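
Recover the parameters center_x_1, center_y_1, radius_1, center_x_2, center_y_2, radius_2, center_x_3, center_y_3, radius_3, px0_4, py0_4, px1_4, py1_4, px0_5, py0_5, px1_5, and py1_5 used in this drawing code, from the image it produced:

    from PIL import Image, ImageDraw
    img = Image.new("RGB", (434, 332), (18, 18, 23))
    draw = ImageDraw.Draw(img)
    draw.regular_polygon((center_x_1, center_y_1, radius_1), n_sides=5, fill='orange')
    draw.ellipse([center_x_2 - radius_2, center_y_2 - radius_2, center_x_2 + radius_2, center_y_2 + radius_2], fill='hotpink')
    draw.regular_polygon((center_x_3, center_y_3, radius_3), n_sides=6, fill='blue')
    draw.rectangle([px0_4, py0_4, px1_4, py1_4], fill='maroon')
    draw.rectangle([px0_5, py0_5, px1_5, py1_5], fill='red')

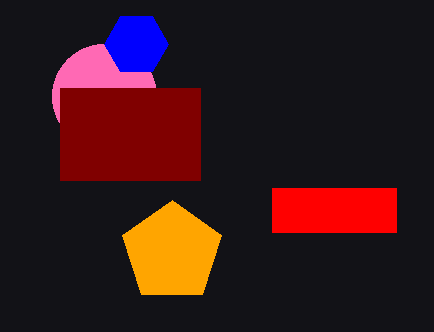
center_x_1 = 172
center_y_1 = 252
radius_1 = 52
center_x_2 = 104
center_y_2 = 96
radius_2 = 52
center_x_3 = 136
center_y_3 = 44
radius_3 = 32
px0_4 = 60
py0_4 = 88
px1_4 = 200
py1_4 = 180
px0_5 = 272
py0_5 = 188
px1_5 = 396
py1_5 = 232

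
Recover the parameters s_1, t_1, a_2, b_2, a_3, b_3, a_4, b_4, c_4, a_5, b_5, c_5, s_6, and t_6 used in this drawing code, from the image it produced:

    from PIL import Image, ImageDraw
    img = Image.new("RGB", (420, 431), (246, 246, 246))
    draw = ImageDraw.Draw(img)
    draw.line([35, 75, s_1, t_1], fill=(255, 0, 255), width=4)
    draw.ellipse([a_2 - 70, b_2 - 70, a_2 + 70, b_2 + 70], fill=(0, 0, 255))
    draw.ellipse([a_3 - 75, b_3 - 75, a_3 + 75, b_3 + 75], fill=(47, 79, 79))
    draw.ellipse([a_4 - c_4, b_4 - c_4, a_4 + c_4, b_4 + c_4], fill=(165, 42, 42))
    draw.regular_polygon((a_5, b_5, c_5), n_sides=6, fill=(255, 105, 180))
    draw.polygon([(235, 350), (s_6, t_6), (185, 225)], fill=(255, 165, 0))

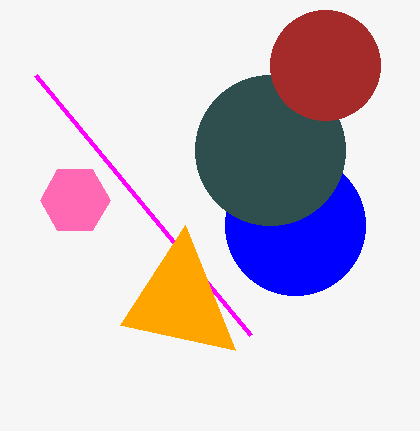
s_1 = 250
t_1 = 335
a_2 = 295
b_2 = 225
a_3 = 270
b_3 = 150
a_4 = 325
b_4 = 65
c_4 = 55
a_5 = 75
b_5 = 200
c_5 = 35
s_6 = 120
t_6 = 325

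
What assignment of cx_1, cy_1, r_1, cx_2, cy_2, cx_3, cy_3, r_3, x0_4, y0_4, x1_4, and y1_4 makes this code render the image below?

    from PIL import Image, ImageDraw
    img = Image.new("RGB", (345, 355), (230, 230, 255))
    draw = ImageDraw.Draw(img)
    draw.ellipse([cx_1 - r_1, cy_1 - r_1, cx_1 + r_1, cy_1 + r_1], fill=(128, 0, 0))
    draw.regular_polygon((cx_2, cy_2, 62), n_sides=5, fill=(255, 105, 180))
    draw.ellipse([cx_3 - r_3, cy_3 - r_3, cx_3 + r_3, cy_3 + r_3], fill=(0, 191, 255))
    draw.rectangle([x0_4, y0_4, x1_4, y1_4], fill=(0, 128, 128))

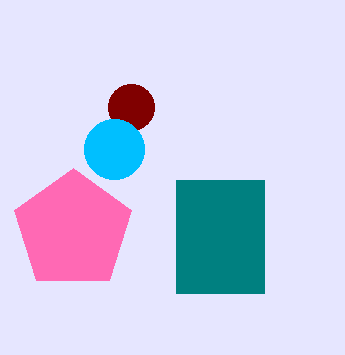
cx_1 = 131, cy_1 = 107, r_1 = 23, cx_2 = 73, cy_2 = 230, cx_3 = 114, cy_3 = 149, r_3 = 30, x0_4 = 176, y0_4 = 180, x1_4 = 264, y1_4 = 293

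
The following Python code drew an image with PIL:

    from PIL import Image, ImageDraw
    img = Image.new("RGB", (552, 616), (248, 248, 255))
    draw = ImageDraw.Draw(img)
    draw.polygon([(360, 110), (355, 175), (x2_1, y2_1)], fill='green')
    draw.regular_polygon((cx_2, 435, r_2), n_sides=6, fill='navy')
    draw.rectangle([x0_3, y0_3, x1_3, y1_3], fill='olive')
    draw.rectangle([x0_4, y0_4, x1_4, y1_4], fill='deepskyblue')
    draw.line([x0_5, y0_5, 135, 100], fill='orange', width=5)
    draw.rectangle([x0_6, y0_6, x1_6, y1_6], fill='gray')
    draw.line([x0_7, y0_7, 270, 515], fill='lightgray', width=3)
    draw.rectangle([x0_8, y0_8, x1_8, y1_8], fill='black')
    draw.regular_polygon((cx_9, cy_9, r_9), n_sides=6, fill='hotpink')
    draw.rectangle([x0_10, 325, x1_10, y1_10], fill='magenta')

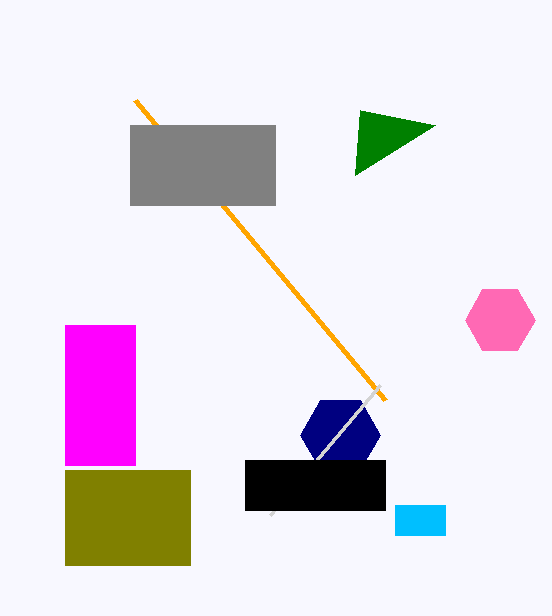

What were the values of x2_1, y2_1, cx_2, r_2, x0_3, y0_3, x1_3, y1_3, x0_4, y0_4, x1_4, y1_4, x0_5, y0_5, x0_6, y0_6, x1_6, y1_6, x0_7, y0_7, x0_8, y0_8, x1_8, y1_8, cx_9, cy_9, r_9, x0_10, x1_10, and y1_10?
x2_1 = 435; y2_1 = 125; cx_2 = 340; r_2 = 40; x0_3 = 65; y0_3 = 470; x1_3 = 190; y1_3 = 565; x0_4 = 395; y0_4 = 505; x1_4 = 445; y1_4 = 535; x0_5 = 385; y0_5 = 400; x0_6 = 130; y0_6 = 125; x1_6 = 275; y1_6 = 205; x0_7 = 380; y0_7 = 385; x0_8 = 245; y0_8 = 460; x1_8 = 385; y1_8 = 510; cx_9 = 500; cy_9 = 320; r_9 = 35; x0_10 = 65; x1_10 = 135; y1_10 = 465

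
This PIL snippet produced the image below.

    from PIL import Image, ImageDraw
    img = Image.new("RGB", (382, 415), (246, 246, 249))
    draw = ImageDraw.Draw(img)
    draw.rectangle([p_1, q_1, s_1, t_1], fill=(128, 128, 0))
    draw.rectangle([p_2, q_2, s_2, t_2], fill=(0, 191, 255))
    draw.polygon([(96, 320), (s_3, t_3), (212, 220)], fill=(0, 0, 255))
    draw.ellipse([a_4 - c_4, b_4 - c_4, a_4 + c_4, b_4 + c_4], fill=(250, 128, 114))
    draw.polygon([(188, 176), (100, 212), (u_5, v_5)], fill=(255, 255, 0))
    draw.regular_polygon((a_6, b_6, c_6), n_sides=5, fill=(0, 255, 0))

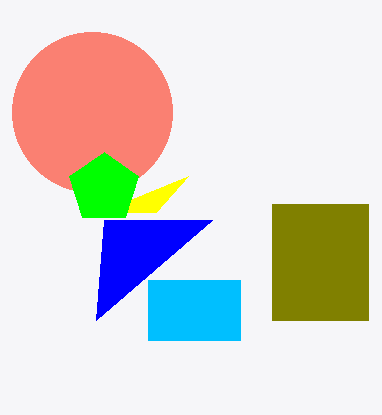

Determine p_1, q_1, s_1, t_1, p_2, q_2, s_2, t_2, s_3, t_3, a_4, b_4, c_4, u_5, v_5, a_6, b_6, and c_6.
p_1 = 272, q_1 = 204, s_1 = 368, t_1 = 320, p_2 = 148, q_2 = 280, s_2 = 240, t_2 = 340, s_3 = 104, t_3 = 220, a_4 = 92, b_4 = 112, c_4 = 80, u_5 = 156, v_5 = 212, a_6 = 104, b_6 = 188, c_6 = 36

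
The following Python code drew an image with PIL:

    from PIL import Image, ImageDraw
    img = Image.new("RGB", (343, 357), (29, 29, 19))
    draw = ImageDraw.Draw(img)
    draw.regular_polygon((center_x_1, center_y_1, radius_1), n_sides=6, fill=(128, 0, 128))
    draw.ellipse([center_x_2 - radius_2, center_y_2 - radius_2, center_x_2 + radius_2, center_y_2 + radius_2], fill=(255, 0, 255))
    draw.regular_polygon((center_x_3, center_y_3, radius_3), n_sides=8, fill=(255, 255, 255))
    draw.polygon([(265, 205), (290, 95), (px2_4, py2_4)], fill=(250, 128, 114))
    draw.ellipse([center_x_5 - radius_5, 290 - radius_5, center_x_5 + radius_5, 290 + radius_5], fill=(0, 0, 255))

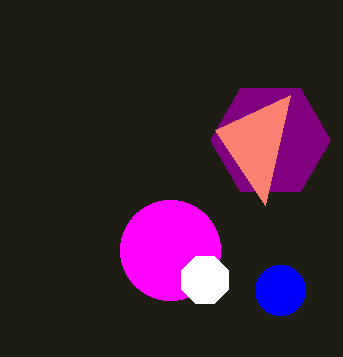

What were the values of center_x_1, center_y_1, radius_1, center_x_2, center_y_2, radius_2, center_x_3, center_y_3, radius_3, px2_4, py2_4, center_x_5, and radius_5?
center_x_1 = 270; center_y_1 = 140; radius_1 = 60; center_x_2 = 170; center_y_2 = 250; radius_2 = 50; center_x_3 = 205; center_y_3 = 280; radius_3 = 25; px2_4 = 215; py2_4 = 130; center_x_5 = 280; radius_5 = 25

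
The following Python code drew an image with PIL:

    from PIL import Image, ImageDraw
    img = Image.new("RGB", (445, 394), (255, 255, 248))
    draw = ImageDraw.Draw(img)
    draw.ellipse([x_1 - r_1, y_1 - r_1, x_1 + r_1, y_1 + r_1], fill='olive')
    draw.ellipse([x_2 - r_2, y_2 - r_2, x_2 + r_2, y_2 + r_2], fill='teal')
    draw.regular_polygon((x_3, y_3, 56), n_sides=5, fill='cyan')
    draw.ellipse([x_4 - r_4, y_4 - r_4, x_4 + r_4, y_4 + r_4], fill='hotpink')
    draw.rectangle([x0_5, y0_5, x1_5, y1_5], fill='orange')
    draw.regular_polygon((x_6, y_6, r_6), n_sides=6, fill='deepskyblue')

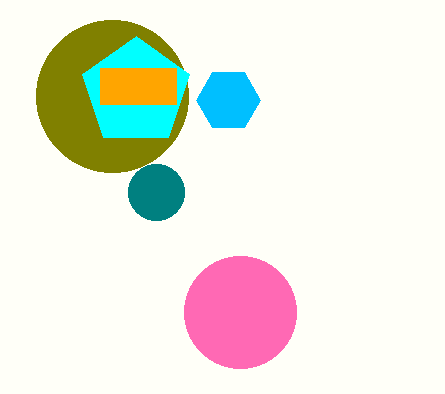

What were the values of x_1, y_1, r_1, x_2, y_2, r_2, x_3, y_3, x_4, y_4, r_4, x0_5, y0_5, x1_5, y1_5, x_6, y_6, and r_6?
x_1 = 112
y_1 = 96
r_1 = 76
x_2 = 156
y_2 = 192
r_2 = 28
x_3 = 136
y_3 = 92
x_4 = 240
y_4 = 312
r_4 = 56
x0_5 = 100
y0_5 = 68
x1_5 = 176
y1_5 = 104
x_6 = 228
y_6 = 100
r_6 = 32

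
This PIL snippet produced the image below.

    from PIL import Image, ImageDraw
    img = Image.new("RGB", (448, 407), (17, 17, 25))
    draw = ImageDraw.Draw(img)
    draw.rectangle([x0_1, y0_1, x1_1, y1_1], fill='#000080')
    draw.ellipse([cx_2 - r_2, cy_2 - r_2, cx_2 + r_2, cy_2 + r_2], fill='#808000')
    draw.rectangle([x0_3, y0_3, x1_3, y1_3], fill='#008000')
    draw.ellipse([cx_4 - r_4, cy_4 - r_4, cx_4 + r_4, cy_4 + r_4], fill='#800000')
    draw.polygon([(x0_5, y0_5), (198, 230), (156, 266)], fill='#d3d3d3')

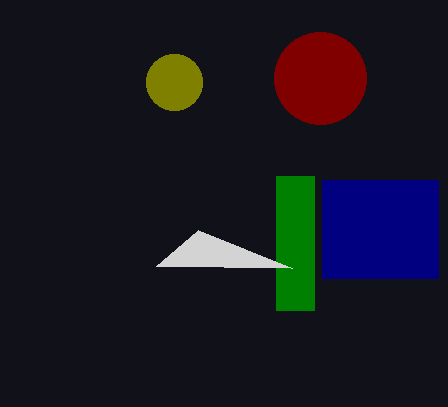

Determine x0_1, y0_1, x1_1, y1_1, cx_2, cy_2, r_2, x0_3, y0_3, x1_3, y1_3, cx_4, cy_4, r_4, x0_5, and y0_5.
x0_1 = 322
y0_1 = 180
x1_1 = 438
y1_1 = 278
cx_2 = 174
cy_2 = 82
r_2 = 28
x0_3 = 276
y0_3 = 176
x1_3 = 314
y1_3 = 310
cx_4 = 320
cy_4 = 78
r_4 = 46
x0_5 = 292
y0_5 = 268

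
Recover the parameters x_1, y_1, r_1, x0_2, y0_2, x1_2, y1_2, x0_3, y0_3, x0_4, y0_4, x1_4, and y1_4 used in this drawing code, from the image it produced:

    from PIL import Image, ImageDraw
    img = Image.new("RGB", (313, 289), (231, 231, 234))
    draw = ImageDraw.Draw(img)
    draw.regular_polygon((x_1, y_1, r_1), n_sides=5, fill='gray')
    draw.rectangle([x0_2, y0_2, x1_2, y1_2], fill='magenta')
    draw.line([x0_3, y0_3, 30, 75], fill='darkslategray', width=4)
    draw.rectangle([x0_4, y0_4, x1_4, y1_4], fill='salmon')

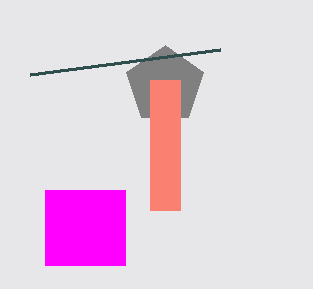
x_1 = 165; y_1 = 85; r_1 = 40; x0_2 = 45; y0_2 = 190; x1_2 = 125; y1_2 = 265; x0_3 = 220; y0_3 = 50; x0_4 = 150; y0_4 = 80; x1_4 = 180; y1_4 = 210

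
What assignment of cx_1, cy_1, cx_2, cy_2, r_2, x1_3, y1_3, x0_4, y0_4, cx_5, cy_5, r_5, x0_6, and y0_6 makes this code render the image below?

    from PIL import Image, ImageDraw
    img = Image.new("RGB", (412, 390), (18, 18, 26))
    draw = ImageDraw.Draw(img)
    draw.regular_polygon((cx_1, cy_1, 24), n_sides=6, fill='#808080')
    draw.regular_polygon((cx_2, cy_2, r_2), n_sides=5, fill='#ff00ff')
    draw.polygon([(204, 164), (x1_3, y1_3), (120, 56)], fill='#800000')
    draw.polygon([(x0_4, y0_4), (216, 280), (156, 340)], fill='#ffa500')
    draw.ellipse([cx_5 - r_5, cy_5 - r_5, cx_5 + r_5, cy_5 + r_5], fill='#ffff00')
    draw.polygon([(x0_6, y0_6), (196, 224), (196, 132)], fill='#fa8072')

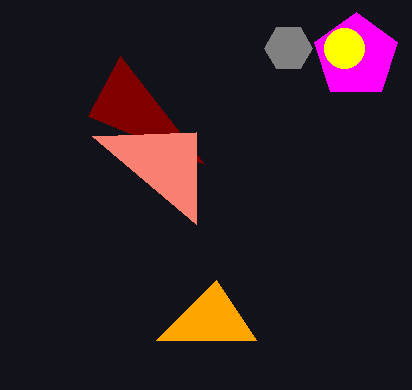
cx_1 = 288
cy_1 = 48
cx_2 = 356
cy_2 = 56
r_2 = 44
x1_3 = 88
y1_3 = 116
x0_4 = 256
y0_4 = 340
cx_5 = 344
cy_5 = 48
r_5 = 20
x0_6 = 92
y0_6 = 136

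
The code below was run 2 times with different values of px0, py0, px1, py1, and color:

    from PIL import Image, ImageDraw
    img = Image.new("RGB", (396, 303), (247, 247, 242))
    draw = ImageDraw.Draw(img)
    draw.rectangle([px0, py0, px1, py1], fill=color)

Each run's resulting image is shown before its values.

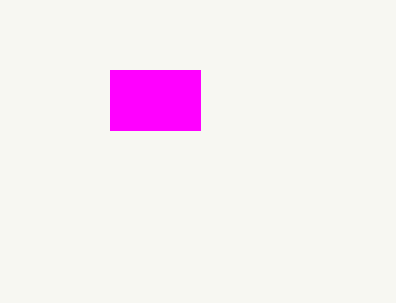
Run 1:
px0 = 110, py0 = 70, px1 = 200, py1 = 130, color = 'magenta'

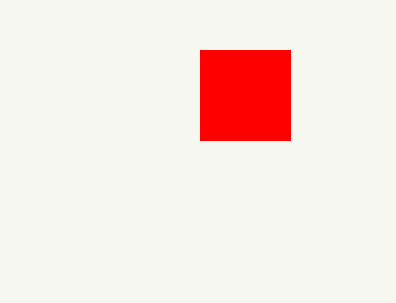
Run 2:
px0 = 200
py0 = 50
px1 = 290
py1 = 140
color = 'red'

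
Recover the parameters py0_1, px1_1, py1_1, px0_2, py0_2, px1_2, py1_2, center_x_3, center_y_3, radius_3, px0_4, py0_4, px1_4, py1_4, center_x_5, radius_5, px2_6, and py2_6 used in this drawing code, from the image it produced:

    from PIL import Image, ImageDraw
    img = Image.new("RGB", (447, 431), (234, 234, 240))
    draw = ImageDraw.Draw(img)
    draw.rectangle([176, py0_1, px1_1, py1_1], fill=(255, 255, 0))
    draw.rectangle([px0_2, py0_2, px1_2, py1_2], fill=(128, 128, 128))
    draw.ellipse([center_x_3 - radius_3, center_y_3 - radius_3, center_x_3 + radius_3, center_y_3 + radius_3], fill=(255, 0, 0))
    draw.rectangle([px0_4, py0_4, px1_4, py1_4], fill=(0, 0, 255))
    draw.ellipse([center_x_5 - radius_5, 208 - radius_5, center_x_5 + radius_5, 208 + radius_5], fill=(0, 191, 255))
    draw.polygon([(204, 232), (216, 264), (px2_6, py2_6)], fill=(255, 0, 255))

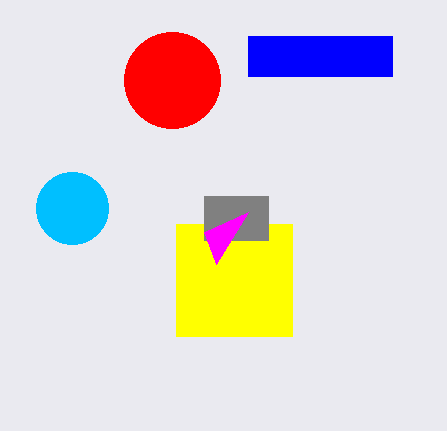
py0_1 = 224
px1_1 = 292
py1_1 = 336
px0_2 = 204
py0_2 = 196
px1_2 = 268
py1_2 = 240
center_x_3 = 172
center_y_3 = 80
radius_3 = 48
px0_4 = 248
py0_4 = 36
px1_4 = 392
py1_4 = 76
center_x_5 = 72
radius_5 = 36
px2_6 = 248
py2_6 = 212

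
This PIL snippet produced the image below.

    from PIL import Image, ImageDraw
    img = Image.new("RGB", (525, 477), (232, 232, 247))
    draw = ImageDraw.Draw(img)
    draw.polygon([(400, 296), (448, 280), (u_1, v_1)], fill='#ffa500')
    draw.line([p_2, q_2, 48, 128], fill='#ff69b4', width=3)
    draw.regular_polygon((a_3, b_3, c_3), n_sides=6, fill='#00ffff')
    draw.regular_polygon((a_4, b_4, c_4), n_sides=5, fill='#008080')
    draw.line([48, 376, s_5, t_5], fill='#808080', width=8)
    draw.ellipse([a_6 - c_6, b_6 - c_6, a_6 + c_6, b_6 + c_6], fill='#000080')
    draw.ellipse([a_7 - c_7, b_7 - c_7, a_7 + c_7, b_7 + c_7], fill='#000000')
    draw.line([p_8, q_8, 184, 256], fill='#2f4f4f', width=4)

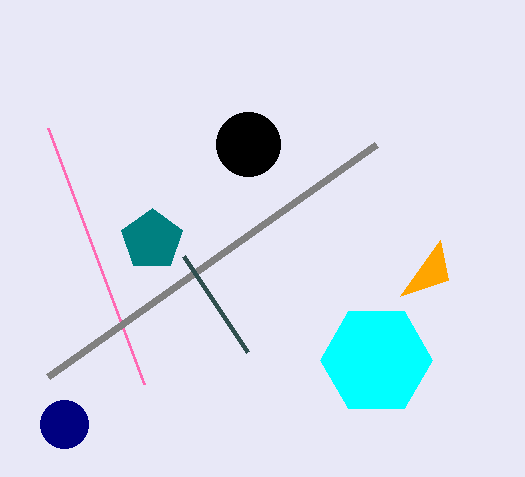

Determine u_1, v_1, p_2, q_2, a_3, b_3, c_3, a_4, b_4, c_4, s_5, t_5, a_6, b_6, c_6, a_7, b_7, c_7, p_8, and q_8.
u_1 = 440, v_1 = 240, p_2 = 144, q_2 = 384, a_3 = 376, b_3 = 360, c_3 = 56, a_4 = 152, b_4 = 240, c_4 = 32, s_5 = 376, t_5 = 144, a_6 = 64, b_6 = 424, c_6 = 24, a_7 = 248, b_7 = 144, c_7 = 32, p_8 = 248, q_8 = 352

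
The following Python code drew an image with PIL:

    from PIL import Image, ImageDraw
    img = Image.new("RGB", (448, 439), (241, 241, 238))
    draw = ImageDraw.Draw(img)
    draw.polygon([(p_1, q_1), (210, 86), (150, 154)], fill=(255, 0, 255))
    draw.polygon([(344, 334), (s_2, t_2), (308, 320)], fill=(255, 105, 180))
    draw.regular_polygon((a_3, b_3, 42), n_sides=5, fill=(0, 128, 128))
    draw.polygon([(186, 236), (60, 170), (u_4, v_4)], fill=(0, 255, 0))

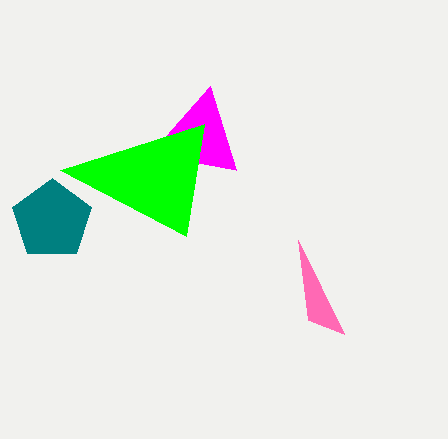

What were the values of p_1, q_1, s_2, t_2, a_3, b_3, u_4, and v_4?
p_1 = 236; q_1 = 170; s_2 = 298; t_2 = 240; a_3 = 52; b_3 = 220; u_4 = 204; v_4 = 124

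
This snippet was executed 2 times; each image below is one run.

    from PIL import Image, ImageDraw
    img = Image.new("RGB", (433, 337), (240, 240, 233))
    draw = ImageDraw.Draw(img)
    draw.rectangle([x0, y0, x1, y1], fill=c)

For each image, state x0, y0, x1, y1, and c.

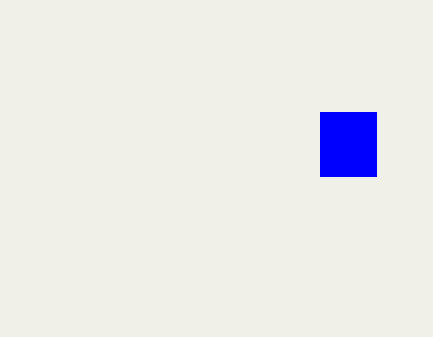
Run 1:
x0 = 320, y0 = 112, x1 = 376, y1 = 176, c = 'blue'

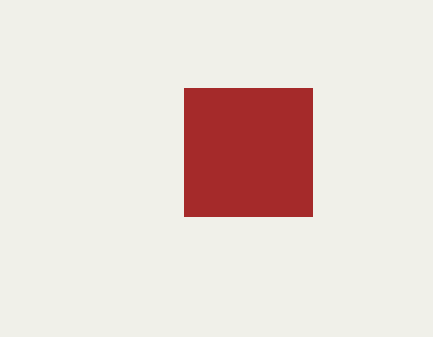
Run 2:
x0 = 184, y0 = 88, x1 = 312, y1 = 216, c = 'brown'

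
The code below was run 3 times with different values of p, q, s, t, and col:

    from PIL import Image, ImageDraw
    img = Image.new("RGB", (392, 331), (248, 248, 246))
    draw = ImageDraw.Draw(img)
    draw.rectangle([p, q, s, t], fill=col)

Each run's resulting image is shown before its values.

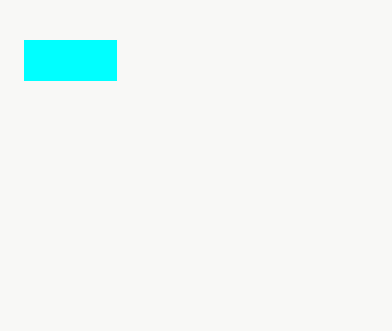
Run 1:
p = 24, q = 40, s = 116, t = 80, col = 'cyan'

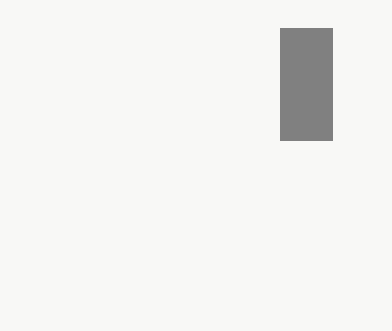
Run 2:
p = 280
q = 28
s = 332
t = 140
col = 'gray'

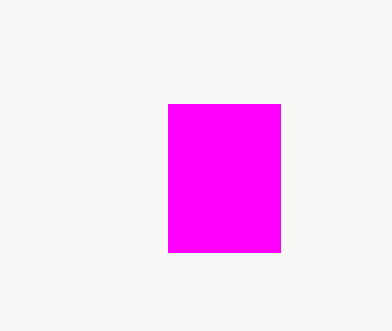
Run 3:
p = 168, q = 104, s = 280, t = 252, col = 'magenta'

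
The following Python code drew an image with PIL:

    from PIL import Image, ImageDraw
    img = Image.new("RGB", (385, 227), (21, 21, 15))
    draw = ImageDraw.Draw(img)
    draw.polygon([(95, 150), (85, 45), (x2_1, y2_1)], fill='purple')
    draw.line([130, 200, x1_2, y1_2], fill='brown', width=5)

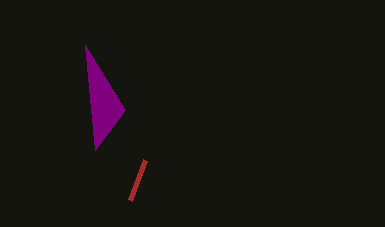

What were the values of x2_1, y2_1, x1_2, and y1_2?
x2_1 = 125; y2_1 = 110; x1_2 = 145; y1_2 = 160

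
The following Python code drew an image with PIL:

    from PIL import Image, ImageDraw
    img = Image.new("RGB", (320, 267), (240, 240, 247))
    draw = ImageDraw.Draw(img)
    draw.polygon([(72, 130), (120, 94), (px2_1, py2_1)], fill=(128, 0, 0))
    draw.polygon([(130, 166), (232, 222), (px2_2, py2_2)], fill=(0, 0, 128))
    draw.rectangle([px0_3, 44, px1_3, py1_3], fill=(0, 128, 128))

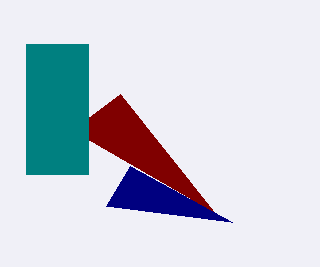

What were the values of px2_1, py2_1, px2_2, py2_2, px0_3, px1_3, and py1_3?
px2_1 = 214, py2_1 = 212, px2_2 = 106, py2_2 = 206, px0_3 = 26, px1_3 = 88, py1_3 = 174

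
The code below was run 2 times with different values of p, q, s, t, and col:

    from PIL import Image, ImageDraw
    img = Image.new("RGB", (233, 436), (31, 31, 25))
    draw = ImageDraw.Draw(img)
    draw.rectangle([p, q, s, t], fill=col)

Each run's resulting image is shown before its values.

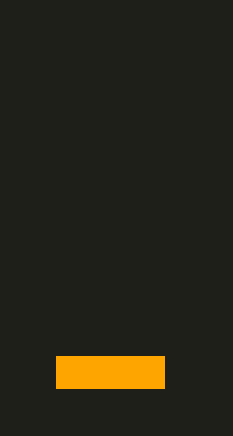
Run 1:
p = 56, q = 356, s = 164, t = 388, col = 'orange'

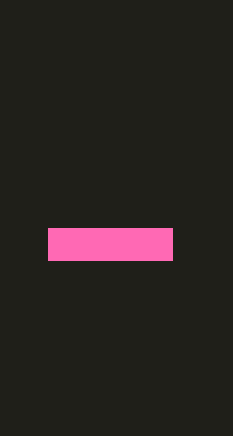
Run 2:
p = 48, q = 228, s = 172, t = 260, col = 'hotpink'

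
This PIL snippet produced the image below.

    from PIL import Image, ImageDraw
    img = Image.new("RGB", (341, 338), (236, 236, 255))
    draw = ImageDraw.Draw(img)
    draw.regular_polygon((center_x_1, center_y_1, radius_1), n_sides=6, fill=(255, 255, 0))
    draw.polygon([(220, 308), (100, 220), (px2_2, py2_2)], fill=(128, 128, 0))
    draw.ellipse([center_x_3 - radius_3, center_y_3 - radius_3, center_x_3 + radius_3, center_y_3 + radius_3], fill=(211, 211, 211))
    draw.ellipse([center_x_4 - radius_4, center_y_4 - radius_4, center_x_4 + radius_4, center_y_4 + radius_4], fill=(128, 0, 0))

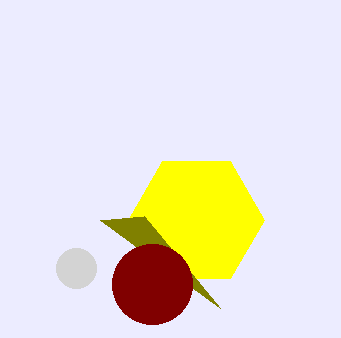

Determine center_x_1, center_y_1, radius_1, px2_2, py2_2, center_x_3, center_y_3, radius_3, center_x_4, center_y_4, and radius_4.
center_x_1 = 196, center_y_1 = 220, radius_1 = 68, px2_2 = 144, py2_2 = 216, center_x_3 = 76, center_y_3 = 268, radius_3 = 20, center_x_4 = 152, center_y_4 = 284, radius_4 = 40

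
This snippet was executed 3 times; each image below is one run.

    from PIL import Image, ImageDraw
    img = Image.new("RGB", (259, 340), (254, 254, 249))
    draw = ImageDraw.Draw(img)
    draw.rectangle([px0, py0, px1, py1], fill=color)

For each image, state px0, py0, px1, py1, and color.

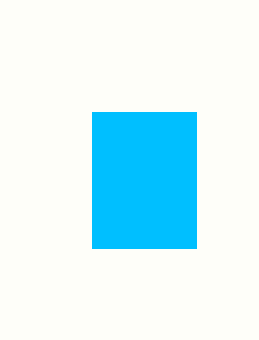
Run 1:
px0 = 92
py0 = 112
px1 = 196
py1 = 248
color = 'deepskyblue'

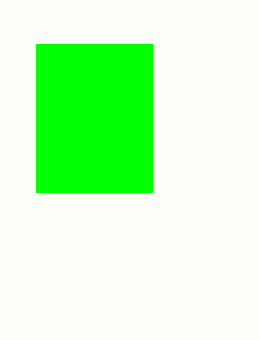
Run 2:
px0 = 36
py0 = 44
px1 = 152
py1 = 192
color = 'lime'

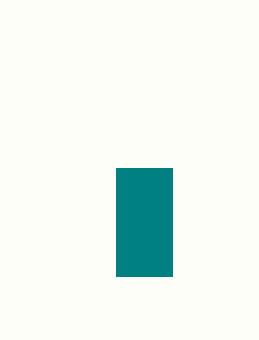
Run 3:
px0 = 116; py0 = 168; px1 = 172; py1 = 276; color = 'teal'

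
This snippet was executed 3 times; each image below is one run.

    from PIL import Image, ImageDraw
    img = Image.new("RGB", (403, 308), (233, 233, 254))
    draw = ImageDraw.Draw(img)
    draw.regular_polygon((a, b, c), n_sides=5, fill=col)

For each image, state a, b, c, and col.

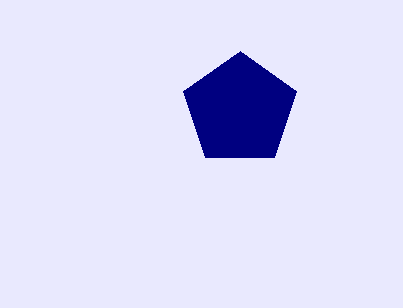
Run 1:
a = 240, b = 110, c = 59, col = 'navy'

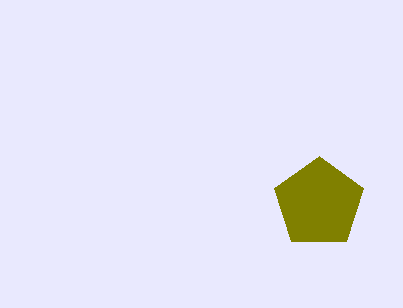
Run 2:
a = 319, b = 203, c = 47, col = 'olive'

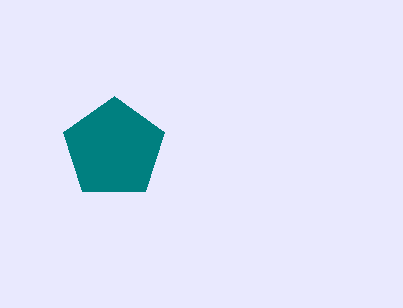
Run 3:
a = 114
b = 149
c = 53
col = 'teal'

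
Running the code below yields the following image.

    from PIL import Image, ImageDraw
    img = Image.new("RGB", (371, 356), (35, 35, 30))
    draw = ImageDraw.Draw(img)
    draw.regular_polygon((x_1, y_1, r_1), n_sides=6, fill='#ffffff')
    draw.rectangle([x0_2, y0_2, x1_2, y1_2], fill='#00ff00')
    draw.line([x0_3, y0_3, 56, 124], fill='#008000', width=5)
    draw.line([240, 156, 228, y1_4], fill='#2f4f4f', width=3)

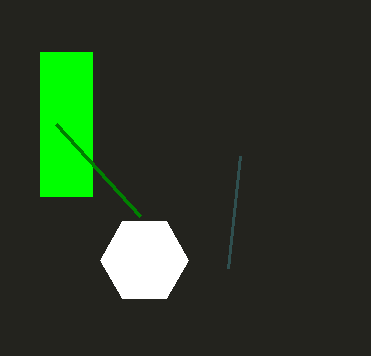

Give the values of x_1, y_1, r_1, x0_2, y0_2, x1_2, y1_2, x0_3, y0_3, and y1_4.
x_1 = 144, y_1 = 260, r_1 = 44, x0_2 = 40, y0_2 = 52, x1_2 = 92, y1_2 = 196, x0_3 = 140, y0_3 = 216, y1_4 = 268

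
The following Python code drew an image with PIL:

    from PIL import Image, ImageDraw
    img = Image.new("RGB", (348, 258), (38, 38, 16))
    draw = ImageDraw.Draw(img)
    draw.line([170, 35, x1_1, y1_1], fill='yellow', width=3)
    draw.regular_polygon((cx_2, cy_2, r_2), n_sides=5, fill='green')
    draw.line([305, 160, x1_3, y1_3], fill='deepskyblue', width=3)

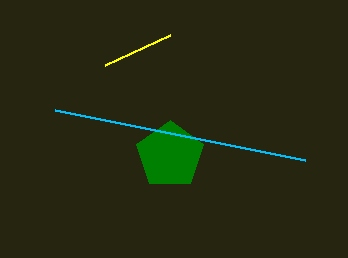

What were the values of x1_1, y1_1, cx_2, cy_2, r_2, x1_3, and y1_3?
x1_1 = 105, y1_1 = 65, cx_2 = 170, cy_2 = 155, r_2 = 35, x1_3 = 55, y1_3 = 110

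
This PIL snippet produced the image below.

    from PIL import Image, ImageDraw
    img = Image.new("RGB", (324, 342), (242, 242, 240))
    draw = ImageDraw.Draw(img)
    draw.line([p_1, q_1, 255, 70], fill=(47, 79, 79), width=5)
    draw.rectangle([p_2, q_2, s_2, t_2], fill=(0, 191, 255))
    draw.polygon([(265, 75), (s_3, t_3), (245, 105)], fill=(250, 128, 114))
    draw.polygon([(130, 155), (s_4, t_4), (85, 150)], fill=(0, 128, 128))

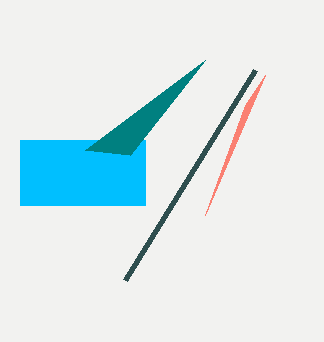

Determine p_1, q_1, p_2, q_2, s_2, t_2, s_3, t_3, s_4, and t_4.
p_1 = 125, q_1 = 280, p_2 = 20, q_2 = 140, s_2 = 145, t_2 = 205, s_3 = 205, t_3 = 215, s_4 = 205, t_4 = 60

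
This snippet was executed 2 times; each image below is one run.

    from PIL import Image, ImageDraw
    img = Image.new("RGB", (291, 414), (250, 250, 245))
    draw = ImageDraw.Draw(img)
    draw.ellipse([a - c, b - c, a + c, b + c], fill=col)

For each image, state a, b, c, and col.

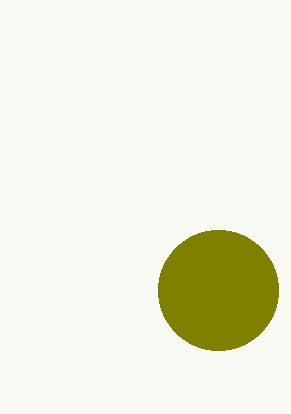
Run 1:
a = 218, b = 290, c = 60, col = 'olive'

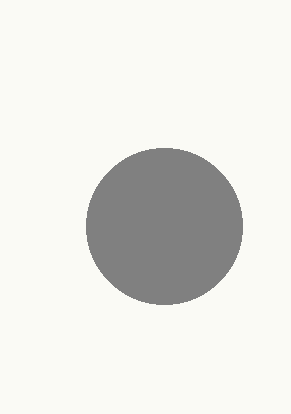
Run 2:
a = 164, b = 226, c = 78, col = 'gray'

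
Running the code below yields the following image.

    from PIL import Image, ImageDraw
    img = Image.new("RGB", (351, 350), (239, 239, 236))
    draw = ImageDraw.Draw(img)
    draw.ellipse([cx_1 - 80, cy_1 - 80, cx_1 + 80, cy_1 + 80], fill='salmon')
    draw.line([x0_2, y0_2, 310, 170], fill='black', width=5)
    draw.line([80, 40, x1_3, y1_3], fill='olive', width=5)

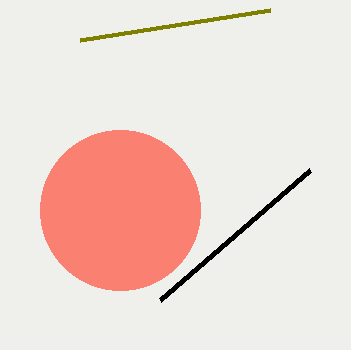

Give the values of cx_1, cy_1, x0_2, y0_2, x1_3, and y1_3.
cx_1 = 120, cy_1 = 210, x0_2 = 160, y0_2 = 300, x1_3 = 270, y1_3 = 10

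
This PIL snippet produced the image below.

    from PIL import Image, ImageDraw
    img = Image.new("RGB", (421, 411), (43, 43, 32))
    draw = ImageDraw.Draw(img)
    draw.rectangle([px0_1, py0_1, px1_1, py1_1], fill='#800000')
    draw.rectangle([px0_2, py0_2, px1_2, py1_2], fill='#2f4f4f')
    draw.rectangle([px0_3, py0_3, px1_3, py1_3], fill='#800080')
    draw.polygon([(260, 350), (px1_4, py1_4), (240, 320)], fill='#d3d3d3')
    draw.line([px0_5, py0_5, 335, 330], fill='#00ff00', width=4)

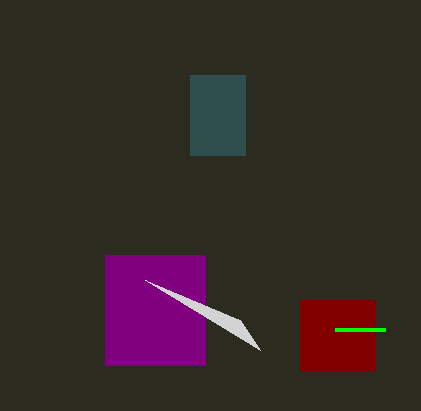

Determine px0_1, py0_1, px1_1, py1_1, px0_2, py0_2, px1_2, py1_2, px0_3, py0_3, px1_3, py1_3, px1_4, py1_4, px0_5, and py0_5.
px0_1 = 300
py0_1 = 300
px1_1 = 375
py1_1 = 370
px0_2 = 190
py0_2 = 75
px1_2 = 245
py1_2 = 155
px0_3 = 105
py0_3 = 255
px1_3 = 205
py1_3 = 365
px1_4 = 145
py1_4 = 280
px0_5 = 385
py0_5 = 330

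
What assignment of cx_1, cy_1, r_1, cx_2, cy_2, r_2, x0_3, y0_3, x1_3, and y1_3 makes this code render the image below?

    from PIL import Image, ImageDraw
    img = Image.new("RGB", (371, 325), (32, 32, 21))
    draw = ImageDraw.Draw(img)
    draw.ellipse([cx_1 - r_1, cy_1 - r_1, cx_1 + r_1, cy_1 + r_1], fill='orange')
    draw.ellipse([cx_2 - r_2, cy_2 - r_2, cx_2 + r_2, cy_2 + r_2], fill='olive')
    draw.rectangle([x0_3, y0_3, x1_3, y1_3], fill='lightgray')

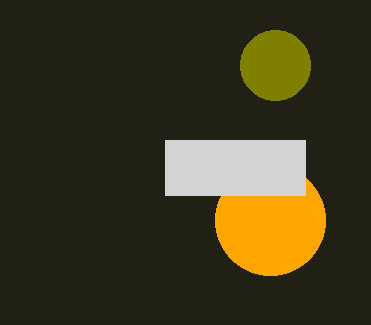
cx_1 = 270
cy_1 = 220
r_1 = 55
cx_2 = 275
cy_2 = 65
r_2 = 35
x0_3 = 165
y0_3 = 140
x1_3 = 305
y1_3 = 195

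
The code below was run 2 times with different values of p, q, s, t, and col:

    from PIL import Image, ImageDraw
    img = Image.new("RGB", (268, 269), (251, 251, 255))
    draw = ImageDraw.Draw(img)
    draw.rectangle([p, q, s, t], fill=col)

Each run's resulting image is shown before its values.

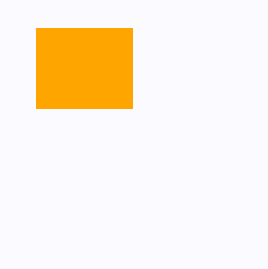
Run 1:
p = 36
q = 28
s = 132
t = 108
col = 'orange'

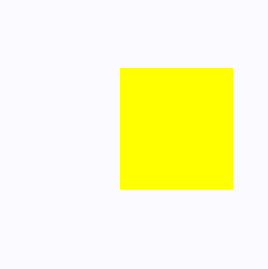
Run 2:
p = 120
q = 68
s = 232
t = 188
col = 'yellow'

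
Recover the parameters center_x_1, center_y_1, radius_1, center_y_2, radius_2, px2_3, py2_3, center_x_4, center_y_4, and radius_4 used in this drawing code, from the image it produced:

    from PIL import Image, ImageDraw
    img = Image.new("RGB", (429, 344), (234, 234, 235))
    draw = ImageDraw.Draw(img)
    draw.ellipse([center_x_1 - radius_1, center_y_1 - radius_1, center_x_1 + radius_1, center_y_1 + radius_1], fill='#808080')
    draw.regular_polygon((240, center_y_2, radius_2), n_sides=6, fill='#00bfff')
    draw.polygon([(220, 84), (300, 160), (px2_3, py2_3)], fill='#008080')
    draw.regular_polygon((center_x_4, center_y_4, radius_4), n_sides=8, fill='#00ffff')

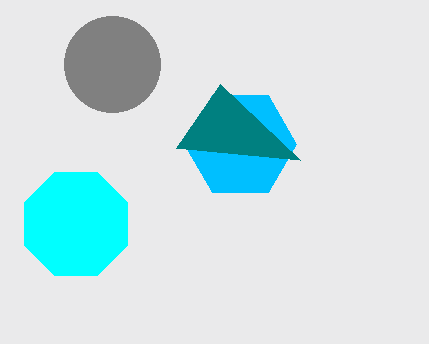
center_x_1 = 112, center_y_1 = 64, radius_1 = 48, center_y_2 = 144, radius_2 = 56, px2_3 = 176, py2_3 = 148, center_x_4 = 76, center_y_4 = 224, radius_4 = 56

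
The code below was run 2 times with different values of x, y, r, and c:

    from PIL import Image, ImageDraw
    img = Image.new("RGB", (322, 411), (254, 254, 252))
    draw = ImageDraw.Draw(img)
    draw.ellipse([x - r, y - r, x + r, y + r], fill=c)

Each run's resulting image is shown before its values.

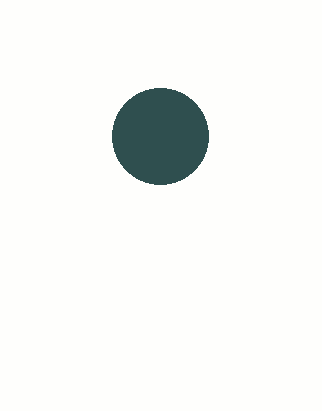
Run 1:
x = 160, y = 136, r = 48, c = 'darkslategray'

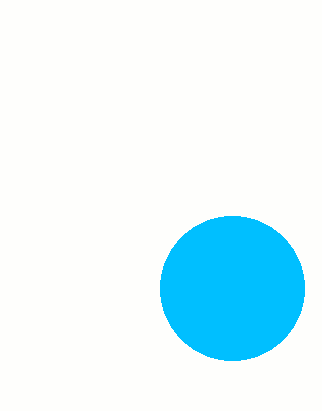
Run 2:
x = 232; y = 288; r = 72; c = 'deepskyblue'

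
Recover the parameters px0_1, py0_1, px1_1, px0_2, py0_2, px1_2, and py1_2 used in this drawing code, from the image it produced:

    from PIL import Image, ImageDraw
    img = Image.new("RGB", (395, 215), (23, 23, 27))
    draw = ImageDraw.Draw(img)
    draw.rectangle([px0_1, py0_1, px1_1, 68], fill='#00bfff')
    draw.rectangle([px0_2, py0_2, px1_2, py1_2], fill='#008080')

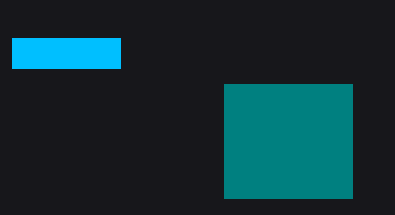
px0_1 = 12, py0_1 = 38, px1_1 = 120, px0_2 = 224, py0_2 = 84, px1_2 = 352, py1_2 = 198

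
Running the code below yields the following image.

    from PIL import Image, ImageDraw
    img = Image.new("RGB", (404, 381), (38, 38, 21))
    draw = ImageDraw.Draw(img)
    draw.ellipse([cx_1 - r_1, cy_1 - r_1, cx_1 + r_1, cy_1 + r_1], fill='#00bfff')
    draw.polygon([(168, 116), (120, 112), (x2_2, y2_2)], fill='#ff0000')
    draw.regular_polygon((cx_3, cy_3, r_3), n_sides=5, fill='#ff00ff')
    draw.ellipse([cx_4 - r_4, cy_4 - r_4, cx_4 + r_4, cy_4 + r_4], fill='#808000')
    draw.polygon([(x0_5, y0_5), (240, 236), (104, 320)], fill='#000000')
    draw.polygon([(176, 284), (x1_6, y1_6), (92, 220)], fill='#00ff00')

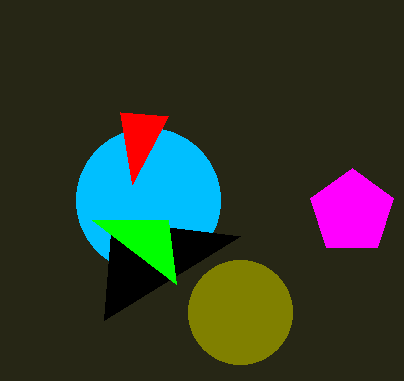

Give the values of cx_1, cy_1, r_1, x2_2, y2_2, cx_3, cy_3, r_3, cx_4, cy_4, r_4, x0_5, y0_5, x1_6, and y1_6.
cx_1 = 148; cy_1 = 200; r_1 = 72; x2_2 = 132; y2_2 = 184; cx_3 = 352; cy_3 = 212; r_3 = 44; cx_4 = 240; cy_4 = 312; r_4 = 52; x0_5 = 112; y0_5 = 220; x1_6 = 168; y1_6 = 220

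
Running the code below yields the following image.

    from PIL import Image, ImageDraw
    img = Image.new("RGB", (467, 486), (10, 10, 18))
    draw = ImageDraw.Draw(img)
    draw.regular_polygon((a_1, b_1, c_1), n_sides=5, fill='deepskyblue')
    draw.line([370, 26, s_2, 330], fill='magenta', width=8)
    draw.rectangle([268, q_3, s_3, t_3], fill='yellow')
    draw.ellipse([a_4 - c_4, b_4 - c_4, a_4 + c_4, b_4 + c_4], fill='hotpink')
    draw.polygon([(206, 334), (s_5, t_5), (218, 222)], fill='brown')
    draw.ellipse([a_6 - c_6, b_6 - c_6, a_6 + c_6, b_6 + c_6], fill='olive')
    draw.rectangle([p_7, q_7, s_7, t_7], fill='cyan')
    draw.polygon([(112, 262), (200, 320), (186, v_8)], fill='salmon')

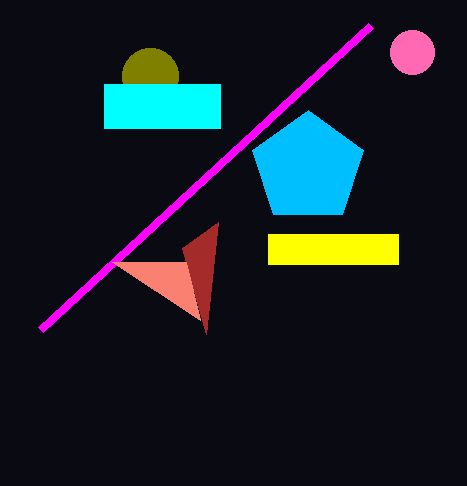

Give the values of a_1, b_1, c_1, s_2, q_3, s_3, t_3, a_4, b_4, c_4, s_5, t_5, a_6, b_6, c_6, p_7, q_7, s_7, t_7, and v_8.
a_1 = 308, b_1 = 168, c_1 = 58, s_2 = 40, q_3 = 234, s_3 = 398, t_3 = 264, a_4 = 412, b_4 = 52, c_4 = 22, s_5 = 182, t_5 = 248, a_6 = 150, b_6 = 76, c_6 = 28, p_7 = 104, q_7 = 84, s_7 = 220, t_7 = 128, v_8 = 262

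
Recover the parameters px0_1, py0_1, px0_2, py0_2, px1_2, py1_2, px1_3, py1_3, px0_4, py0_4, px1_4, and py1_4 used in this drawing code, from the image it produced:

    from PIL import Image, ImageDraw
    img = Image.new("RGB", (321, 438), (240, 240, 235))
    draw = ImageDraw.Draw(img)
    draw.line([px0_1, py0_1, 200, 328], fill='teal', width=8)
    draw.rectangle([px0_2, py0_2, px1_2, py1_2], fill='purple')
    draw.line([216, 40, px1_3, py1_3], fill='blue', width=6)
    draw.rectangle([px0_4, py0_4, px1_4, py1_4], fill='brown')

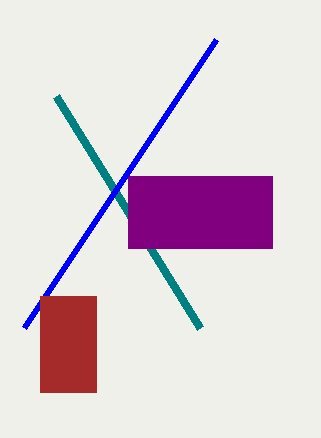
px0_1 = 56; py0_1 = 96; px0_2 = 128; py0_2 = 176; px1_2 = 272; py1_2 = 248; px1_3 = 24; py1_3 = 328; px0_4 = 40; py0_4 = 296; px1_4 = 96; py1_4 = 392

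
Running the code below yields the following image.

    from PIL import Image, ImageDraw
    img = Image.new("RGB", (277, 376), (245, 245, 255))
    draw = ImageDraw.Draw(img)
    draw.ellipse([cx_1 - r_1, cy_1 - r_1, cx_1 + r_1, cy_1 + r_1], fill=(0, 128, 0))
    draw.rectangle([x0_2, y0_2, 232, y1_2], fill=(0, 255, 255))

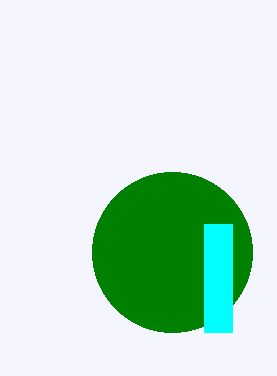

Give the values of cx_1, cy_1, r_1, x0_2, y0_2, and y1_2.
cx_1 = 172
cy_1 = 252
r_1 = 80
x0_2 = 204
y0_2 = 224
y1_2 = 332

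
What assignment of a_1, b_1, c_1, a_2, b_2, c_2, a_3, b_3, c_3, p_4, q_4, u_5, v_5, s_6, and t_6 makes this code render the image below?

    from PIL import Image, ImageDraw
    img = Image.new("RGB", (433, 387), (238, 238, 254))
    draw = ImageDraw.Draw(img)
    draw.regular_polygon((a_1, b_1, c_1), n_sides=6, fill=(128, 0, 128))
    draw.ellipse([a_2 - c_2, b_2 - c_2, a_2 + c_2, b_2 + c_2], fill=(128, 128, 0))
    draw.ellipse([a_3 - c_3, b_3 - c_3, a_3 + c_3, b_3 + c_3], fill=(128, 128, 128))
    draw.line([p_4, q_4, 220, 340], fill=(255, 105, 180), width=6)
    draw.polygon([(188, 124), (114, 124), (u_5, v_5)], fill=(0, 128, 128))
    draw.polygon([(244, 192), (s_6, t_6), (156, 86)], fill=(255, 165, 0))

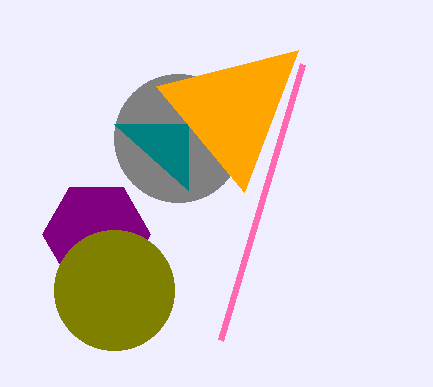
a_1 = 96; b_1 = 234; c_1 = 54; a_2 = 114; b_2 = 290; c_2 = 60; a_3 = 178; b_3 = 138; c_3 = 64; p_4 = 302; q_4 = 64; u_5 = 188; v_5 = 190; s_6 = 298; t_6 = 50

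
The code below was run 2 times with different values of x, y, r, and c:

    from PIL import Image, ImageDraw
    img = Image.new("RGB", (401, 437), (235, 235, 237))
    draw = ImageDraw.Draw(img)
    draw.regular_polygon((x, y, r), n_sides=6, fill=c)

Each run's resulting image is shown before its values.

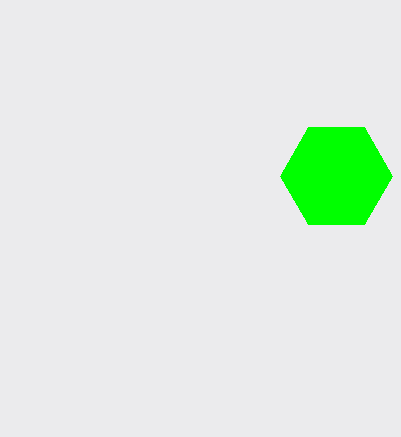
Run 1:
x = 336
y = 176
r = 56
c = 'lime'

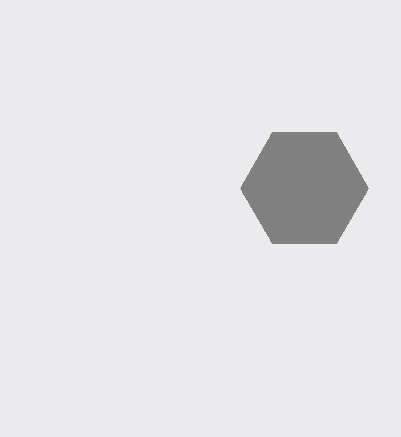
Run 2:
x = 304; y = 188; r = 64; c = 'gray'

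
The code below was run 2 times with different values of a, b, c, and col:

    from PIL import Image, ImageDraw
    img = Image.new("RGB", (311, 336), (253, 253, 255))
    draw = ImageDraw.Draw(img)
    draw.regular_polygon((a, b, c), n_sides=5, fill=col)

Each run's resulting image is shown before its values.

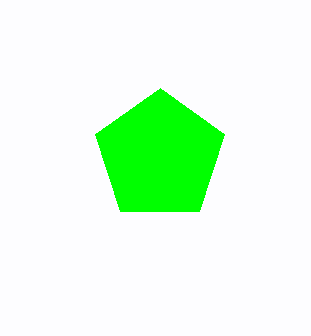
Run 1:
a = 160; b = 156; c = 68; col = 'lime'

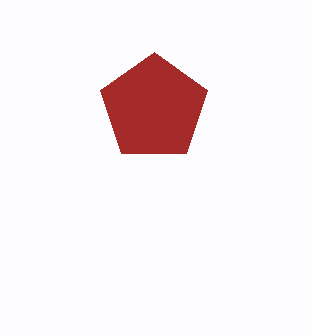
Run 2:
a = 154
b = 108
c = 56
col = 'brown'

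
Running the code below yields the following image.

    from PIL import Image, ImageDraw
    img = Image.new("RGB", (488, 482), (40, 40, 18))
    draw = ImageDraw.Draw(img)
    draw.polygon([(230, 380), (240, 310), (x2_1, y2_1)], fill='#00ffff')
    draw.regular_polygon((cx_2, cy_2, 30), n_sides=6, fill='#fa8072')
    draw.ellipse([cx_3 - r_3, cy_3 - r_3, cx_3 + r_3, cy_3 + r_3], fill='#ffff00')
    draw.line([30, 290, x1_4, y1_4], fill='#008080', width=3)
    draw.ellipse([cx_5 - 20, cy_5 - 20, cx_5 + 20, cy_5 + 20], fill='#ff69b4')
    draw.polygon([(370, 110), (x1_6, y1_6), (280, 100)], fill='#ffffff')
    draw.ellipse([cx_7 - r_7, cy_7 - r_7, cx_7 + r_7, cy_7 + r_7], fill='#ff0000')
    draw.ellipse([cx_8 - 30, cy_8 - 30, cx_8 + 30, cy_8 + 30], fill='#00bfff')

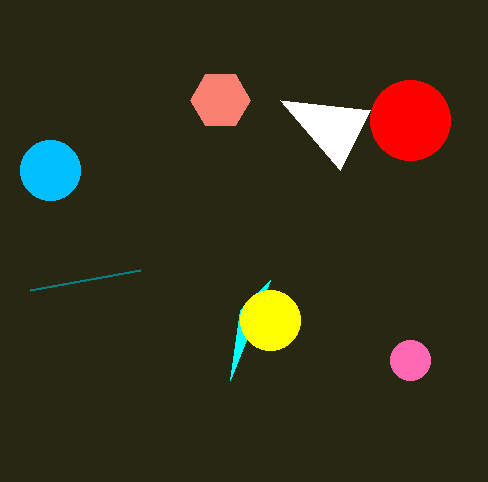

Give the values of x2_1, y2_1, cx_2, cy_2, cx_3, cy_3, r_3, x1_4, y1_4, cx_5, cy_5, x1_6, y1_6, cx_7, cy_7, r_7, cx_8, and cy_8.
x2_1 = 270
y2_1 = 280
cx_2 = 220
cy_2 = 100
cx_3 = 270
cy_3 = 320
r_3 = 30
x1_4 = 140
y1_4 = 270
cx_5 = 410
cy_5 = 360
x1_6 = 340
y1_6 = 170
cx_7 = 410
cy_7 = 120
r_7 = 40
cx_8 = 50
cy_8 = 170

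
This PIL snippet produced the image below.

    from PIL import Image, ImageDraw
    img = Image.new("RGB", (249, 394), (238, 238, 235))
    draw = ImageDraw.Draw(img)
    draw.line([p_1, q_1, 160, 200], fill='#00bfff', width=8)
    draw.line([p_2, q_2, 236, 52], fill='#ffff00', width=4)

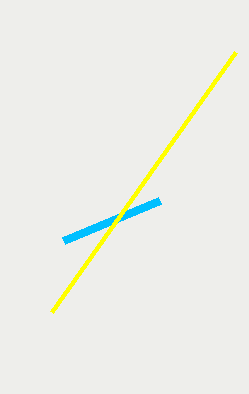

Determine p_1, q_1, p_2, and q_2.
p_1 = 64; q_1 = 240; p_2 = 52; q_2 = 312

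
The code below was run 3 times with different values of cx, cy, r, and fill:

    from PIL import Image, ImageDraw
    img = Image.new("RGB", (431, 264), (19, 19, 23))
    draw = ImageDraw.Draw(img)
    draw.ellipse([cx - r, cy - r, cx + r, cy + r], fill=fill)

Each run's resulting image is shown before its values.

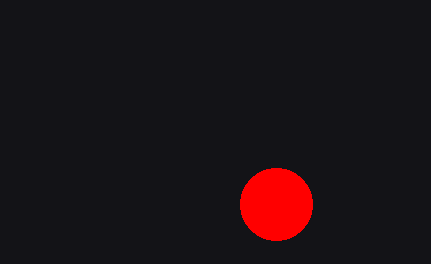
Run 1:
cx = 276; cy = 204; r = 36; fill = 'red'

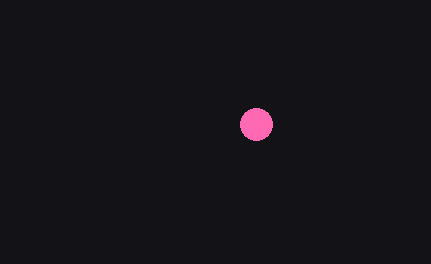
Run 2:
cx = 256, cy = 124, r = 16, fill = 'hotpink'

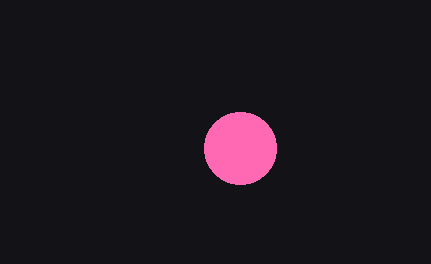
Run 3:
cx = 240; cy = 148; r = 36; fill = 'hotpink'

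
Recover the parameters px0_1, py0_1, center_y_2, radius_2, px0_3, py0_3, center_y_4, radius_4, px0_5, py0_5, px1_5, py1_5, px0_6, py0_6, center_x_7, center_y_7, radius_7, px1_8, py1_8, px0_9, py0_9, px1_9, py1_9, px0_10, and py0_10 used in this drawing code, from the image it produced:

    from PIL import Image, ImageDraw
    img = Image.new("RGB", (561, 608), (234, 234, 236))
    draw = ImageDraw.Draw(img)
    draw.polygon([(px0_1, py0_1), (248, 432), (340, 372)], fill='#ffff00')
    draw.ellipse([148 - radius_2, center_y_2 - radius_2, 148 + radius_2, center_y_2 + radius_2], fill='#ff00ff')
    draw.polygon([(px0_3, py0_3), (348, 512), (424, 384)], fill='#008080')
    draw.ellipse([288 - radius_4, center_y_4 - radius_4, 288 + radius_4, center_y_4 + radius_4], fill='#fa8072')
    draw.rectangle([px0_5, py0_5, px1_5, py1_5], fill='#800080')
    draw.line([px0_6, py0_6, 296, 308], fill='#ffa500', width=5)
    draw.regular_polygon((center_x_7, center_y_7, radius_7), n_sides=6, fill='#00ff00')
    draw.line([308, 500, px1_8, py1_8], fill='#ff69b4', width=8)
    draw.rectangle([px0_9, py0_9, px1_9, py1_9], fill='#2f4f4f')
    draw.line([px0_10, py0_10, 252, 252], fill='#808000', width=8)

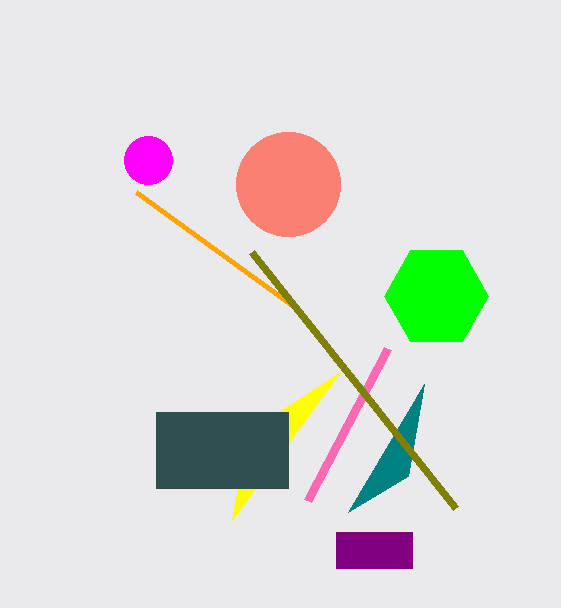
px0_1 = 232
py0_1 = 520
center_y_2 = 160
radius_2 = 24
px0_3 = 408
py0_3 = 476
center_y_4 = 184
radius_4 = 52
px0_5 = 336
py0_5 = 532
px1_5 = 412
py1_5 = 568
px0_6 = 136
py0_6 = 192
center_x_7 = 436
center_y_7 = 296
radius_7 = 52
px1_8 = 388
py1_8 = 348
px0_9 = 156
py0_9 = 412
px1_9 = 288
py1_9 = 488
px0_10 = 456
py0_10 = 508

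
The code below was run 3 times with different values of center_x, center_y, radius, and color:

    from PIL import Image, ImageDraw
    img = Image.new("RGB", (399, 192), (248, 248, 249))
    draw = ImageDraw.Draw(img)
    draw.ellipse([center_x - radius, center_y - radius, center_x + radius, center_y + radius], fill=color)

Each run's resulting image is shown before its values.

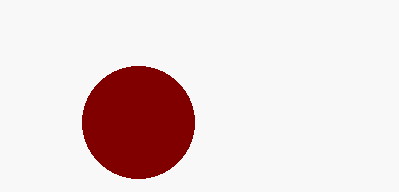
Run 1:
center_x = 138
center_y = 122
radius = 56
color = 'maroon'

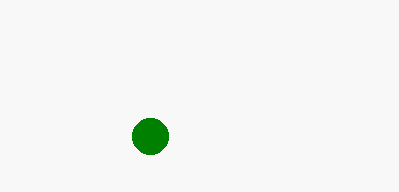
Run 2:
center_x = 150, center_y = 136, radius = 18, color = 'green'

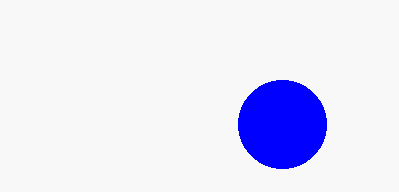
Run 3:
center_x = 282
center_y = 124
radius = 44
color = 'blue'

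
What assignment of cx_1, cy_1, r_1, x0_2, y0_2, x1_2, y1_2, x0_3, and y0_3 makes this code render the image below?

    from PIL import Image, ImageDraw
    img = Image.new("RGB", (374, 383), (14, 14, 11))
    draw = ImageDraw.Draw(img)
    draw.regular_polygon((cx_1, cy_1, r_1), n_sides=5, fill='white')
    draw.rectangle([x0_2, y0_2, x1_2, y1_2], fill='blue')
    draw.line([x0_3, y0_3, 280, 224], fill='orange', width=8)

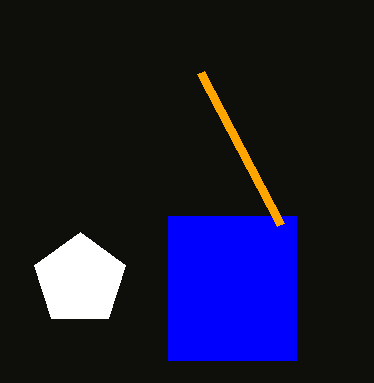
cx_1 = 80; cy_1 = 280; r_1 = 48; x0_2 = 168; y0_2 = 216; x1_2 = 296; y1_2 = 360; x0_3 = 200; y0_3 = 72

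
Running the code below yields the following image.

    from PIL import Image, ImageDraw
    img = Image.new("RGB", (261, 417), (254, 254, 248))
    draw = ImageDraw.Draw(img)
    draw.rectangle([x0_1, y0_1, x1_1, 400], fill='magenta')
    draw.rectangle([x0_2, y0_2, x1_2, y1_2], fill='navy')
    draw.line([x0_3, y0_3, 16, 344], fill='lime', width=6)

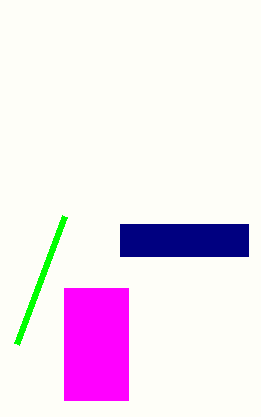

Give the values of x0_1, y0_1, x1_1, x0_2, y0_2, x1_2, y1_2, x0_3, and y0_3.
x0_1 = 64
y0_1 = 288
x1_1 = 128
x0_2 = 120
y0_2 = 224
x1_2 = 248
y1_2 = 256
x0_3 = 64
y0_3 = 216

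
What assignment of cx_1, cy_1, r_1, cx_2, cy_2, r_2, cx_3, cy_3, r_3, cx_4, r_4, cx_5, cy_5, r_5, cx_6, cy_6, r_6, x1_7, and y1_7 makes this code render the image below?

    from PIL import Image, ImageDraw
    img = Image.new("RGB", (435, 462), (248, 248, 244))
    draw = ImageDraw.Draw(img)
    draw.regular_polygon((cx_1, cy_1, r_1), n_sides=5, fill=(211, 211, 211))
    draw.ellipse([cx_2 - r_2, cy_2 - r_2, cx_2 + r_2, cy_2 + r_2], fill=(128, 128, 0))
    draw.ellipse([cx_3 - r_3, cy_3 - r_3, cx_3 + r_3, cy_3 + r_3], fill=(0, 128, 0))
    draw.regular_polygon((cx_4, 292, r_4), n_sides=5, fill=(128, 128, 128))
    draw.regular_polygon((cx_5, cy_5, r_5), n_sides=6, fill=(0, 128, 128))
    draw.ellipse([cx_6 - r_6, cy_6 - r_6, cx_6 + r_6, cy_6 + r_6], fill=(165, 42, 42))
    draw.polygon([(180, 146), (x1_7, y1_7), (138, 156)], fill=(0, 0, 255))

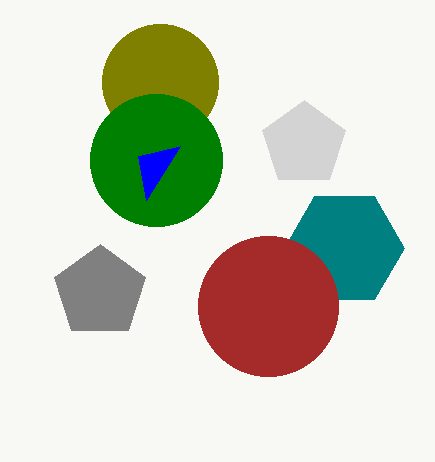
cx_1 = 304, cy_1 = 144, r_1 = 44, cx_2 = 160, cy_2 = 82, r_2 = 58, cx_3 = 156, cy_3 = 160, r_3 = 66, cx_4 = 100, r_4 = 48, cx_5 = 344, cy_5 = 248, r_5 = 60, cx_6 = 268, cy_6 = 306, r_6 = 70, x1_7 = 146, y1_7 = 200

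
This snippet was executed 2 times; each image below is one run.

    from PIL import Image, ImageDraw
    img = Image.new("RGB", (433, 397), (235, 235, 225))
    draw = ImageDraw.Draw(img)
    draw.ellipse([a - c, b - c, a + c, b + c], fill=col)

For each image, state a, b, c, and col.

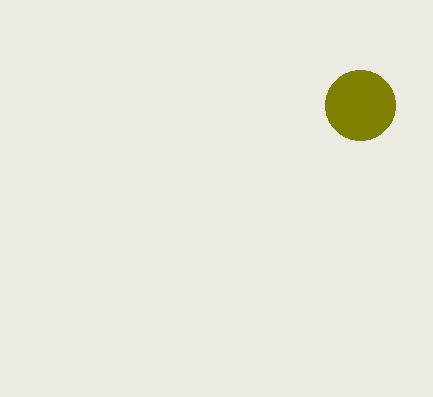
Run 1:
a = 360
b = 105
c = 35
col = 'olive'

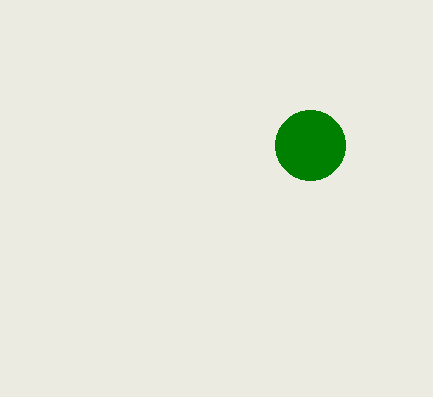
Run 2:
a = 310
b = 145
c = 35
col = 'green'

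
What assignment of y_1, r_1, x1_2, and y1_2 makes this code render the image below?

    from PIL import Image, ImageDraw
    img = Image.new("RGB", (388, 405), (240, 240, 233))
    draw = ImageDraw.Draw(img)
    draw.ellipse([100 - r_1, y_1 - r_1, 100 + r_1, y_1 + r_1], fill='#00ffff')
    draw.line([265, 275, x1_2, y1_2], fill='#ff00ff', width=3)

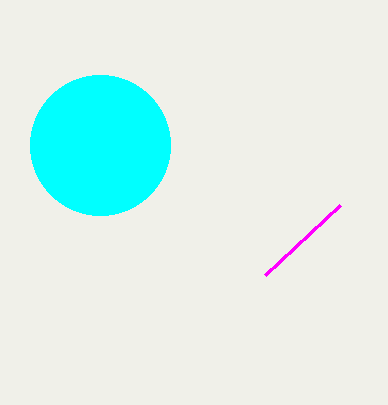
y_1 = 145
r_1 = 70
x1_2 = 340
y1_2 = 205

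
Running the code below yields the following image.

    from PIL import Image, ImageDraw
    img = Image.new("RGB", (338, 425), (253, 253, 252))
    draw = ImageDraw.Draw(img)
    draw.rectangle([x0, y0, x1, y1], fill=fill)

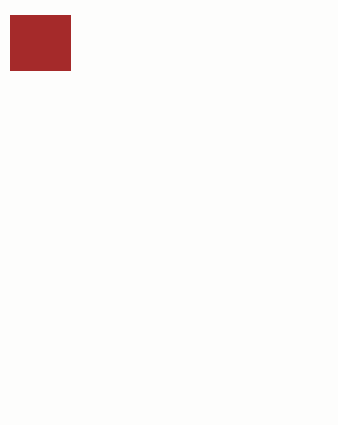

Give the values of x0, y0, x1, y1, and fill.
x0 = 10, y0 = 15, x1 = 70, y1 = 70, fill = 'brown'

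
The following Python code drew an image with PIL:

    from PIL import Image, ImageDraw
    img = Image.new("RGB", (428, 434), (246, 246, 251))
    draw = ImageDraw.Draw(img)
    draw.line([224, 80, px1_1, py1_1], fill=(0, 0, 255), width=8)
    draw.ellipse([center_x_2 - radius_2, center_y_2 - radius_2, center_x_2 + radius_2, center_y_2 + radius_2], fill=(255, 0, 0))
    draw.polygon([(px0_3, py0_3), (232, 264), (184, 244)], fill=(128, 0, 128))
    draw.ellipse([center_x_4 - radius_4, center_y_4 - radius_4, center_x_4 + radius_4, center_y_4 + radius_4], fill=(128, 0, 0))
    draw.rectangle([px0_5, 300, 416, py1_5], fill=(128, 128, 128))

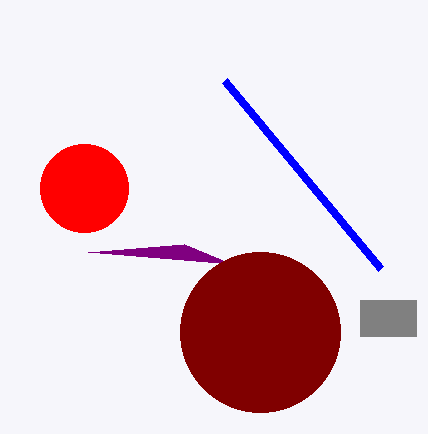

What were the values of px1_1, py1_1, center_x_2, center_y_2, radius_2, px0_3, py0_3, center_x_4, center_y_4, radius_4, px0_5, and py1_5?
px1_1 = 380; py1_1 = 268; center_x_2 = 84; center_y_2 = 188; radius_2 = 44; px0_3 = 88; py0_3 = 252; center_x_4 = 260; center_y_4 = 332; radius_4 = 80; px0_5 = 360; py1_5 = 336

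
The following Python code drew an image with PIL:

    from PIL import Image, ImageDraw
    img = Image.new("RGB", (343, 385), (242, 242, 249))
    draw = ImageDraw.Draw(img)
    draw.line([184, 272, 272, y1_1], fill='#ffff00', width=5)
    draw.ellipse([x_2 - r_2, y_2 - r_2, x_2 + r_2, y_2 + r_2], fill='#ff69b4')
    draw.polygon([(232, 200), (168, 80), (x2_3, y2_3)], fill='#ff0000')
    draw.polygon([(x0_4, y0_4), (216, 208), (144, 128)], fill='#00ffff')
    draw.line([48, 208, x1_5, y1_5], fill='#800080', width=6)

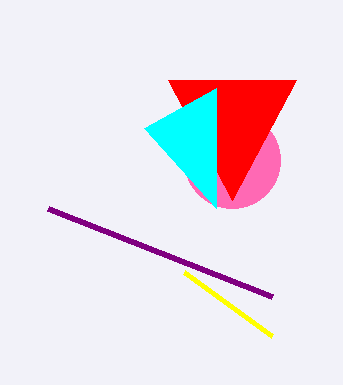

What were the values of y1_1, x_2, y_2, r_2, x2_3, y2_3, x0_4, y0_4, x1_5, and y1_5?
y1_1 = 336
x_2 = 232
y_2 = 160
r_2 = 48
x2_3 = 296
y2_3 = 80
x0_4 = 216
y0_4 = 88
x1_5 = 272
y1_5 = 296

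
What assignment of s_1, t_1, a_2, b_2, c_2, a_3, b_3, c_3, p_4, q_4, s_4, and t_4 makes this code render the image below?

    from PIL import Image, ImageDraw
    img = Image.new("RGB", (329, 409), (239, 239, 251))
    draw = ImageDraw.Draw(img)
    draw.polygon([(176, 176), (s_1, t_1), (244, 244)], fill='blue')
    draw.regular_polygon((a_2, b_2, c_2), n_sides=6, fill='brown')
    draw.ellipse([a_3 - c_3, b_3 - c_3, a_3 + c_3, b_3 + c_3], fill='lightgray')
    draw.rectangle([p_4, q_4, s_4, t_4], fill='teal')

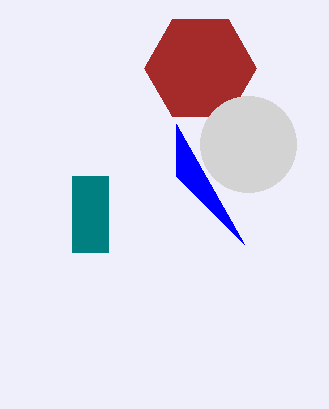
s_1 = 176; t_1 = 124; a_2 = 200; b_2 = 68; c_2 = 56; a_3 = 248; b_3 = 144; c_3 = 48; p_4 = 72; q_4 = 176; s_4 = 108; t_4 = 252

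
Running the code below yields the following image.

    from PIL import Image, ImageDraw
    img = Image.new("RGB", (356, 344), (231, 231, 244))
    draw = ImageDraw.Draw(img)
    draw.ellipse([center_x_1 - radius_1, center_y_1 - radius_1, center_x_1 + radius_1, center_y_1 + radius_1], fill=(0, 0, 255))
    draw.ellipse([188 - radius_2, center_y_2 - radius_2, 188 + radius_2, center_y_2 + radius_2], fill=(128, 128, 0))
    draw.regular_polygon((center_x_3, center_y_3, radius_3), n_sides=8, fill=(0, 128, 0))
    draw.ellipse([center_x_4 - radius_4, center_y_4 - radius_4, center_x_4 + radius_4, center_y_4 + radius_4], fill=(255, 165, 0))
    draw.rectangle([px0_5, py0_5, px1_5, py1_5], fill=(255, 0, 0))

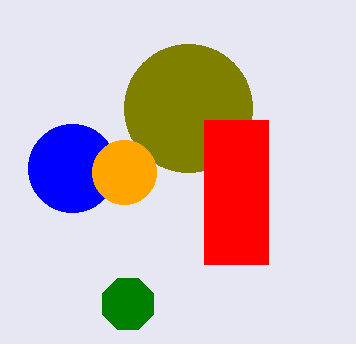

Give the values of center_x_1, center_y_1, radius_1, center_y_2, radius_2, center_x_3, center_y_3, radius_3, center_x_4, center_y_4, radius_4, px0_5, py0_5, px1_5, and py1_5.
center_x_1 = 72, center_y_1 = 168, radius_1 = 44, center_y_2 = 108, radius_2 = 64, center_x_3 = 128, center_y_3 = 304, radius_3 = 28, center_x_4 = 124, center_y_4 = 172, radius_4 = 32, px0_5 = 204, py0_5 = 120, px1_5 = 268, py1_5 = 264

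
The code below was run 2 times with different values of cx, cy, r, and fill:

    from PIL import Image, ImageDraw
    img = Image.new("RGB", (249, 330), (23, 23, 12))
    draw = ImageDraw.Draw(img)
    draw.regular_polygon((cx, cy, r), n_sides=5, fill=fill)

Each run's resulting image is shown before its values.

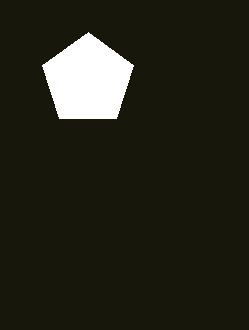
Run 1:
cx = 88
cy = 80
r = 48
fill = 'white'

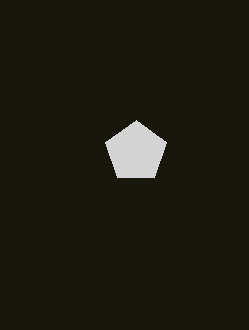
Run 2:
cx = 136; cy = 152; r = 32; fill = 'lightgray'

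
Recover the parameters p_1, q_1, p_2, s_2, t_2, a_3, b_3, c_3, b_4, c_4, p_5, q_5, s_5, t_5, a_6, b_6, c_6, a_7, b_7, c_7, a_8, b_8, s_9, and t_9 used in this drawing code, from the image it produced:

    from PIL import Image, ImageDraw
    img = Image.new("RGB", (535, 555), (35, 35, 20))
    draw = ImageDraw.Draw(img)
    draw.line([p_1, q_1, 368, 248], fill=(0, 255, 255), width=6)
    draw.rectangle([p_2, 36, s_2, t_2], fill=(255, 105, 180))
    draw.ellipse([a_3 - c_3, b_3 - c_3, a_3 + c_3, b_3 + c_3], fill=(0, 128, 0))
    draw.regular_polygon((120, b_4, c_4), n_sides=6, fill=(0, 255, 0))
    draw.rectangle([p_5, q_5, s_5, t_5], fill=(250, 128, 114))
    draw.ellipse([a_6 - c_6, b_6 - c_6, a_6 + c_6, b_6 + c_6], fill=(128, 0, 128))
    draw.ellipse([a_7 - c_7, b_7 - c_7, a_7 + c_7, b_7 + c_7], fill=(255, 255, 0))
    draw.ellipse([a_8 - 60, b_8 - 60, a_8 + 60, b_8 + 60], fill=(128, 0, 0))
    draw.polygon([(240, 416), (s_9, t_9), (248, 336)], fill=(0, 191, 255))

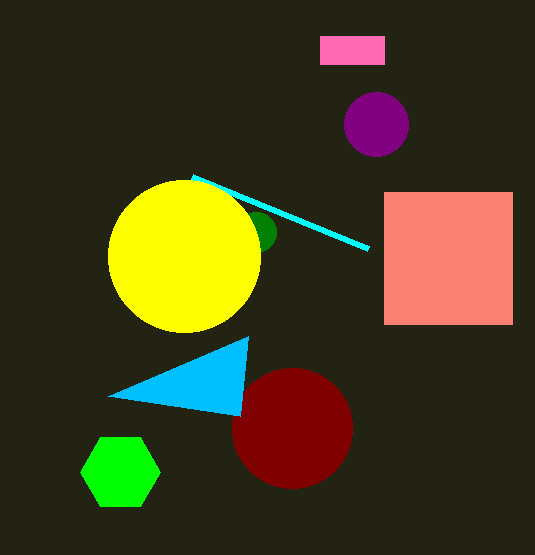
p_1 = 192, q_1 = 176, p_2 = 320, s_2 = 384, t_2 = 64, a_3 = 256, b_3 = 232, c_3 = 20, b_4 = 472, c_4 = 40, p_5 = 384, q_5 = 192, s_5 = 512, t_5 = 324, a_6 = 376, b_6 = 124, c_6 = 32, a_7 = 184, b_7 = 256, c_7 = 76, a_8 = 292, b_8 = 428, s_9 = 108, t_9 = 396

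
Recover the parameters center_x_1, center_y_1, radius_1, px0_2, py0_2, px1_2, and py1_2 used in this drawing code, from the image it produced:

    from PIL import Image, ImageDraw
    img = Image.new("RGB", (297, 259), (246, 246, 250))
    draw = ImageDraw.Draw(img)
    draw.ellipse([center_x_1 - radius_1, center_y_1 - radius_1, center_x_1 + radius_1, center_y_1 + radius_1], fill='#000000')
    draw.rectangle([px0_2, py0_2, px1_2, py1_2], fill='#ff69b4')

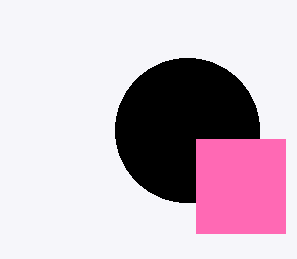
center_x_1 = 187
center_y_1 = 130
radius_1 = 72
px0_2 = 196
py0_2 = 139
px1_2 = 285
py1_2 = 233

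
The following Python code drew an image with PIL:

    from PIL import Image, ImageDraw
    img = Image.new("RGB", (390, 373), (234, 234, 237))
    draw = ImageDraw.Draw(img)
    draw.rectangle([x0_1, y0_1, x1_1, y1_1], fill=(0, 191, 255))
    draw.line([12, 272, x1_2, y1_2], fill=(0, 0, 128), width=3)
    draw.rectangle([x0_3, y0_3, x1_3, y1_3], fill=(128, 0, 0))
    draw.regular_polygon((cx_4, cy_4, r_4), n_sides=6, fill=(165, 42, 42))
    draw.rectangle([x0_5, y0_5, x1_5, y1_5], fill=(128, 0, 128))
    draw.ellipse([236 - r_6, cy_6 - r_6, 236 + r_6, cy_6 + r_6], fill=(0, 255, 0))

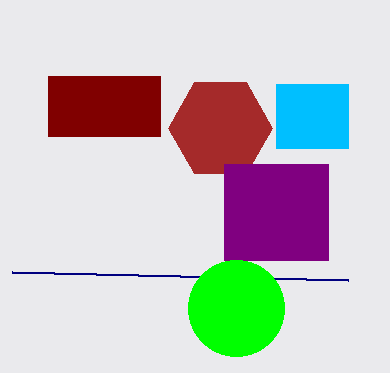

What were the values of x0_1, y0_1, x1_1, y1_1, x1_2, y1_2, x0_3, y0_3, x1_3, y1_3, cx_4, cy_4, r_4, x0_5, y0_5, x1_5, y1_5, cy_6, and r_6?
x0_1 = 276; y0_1 = 84; x1_1 = 348; y1_1 = 148; x1_2 = 348; y1_2 = 280; x0_3 = 48; y0_3 = 76; x1_3 = 160; y1_3 = 136; cx_4 = 220; cy_4 = 128; r_4 = 52; x0_5 = 224; y0_5 = 164; x1_5 = 328; y1_5 = 260; cy_6 = 308; r_6 = 48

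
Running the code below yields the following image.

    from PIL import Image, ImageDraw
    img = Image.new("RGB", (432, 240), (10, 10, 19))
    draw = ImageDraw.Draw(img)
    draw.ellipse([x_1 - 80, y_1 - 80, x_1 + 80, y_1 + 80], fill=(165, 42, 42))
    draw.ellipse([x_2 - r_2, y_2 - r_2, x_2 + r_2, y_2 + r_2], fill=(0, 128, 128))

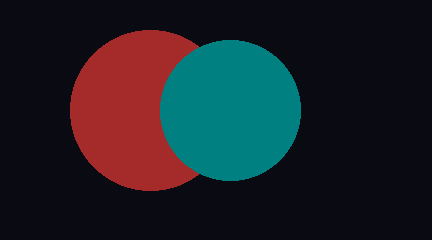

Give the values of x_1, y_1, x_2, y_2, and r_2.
x_1 = 150; y_1 = 110; x_2 = 230; y_2 = 110; r_2 = 70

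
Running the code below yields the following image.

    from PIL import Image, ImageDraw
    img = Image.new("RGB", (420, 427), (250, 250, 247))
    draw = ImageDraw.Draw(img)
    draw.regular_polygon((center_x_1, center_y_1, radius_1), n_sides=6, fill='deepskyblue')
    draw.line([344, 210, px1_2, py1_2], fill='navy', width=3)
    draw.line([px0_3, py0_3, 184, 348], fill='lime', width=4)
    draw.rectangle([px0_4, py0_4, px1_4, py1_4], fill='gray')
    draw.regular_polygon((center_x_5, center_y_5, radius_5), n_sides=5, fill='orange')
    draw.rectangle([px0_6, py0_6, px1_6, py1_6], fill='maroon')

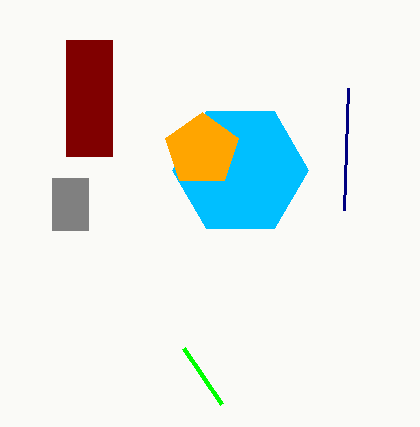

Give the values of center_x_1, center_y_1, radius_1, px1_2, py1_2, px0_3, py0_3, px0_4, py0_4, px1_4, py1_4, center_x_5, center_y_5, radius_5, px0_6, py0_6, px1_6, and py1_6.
center_x_1 = 240
center_y_1 = 170
radius_1 = 68
px1_2 = 348
py1_2 = 88
px0_3 = 222
py0_3 = 404
px0_4 = 52
py0_4 = 178
px1_4 = 88
py1_4 = 230
center_x_5 = 202
center_y_5 = 150
radius_5 = 38
px0_6 = 66
py0_6 = 40
px1_6 = 112
py1_6 = 156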